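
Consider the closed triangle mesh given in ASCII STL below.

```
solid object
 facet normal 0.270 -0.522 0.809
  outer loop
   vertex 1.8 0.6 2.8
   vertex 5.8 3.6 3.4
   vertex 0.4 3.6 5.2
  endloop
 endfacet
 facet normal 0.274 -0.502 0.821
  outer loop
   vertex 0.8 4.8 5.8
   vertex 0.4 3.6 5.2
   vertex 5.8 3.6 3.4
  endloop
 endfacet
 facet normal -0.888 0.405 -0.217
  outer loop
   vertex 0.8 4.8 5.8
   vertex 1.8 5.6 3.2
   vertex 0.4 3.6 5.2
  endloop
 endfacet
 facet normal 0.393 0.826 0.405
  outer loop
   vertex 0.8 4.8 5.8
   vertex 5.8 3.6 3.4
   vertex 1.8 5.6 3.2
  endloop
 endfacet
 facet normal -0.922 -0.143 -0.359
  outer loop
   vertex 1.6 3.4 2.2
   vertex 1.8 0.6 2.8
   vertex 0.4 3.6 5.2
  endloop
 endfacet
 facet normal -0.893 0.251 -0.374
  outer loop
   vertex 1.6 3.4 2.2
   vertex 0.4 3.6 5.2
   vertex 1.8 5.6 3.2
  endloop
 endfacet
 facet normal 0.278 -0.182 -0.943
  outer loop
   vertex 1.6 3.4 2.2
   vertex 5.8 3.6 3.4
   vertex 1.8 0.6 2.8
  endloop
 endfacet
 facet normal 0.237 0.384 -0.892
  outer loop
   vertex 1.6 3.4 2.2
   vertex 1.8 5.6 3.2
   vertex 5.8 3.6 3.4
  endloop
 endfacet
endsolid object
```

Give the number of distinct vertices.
6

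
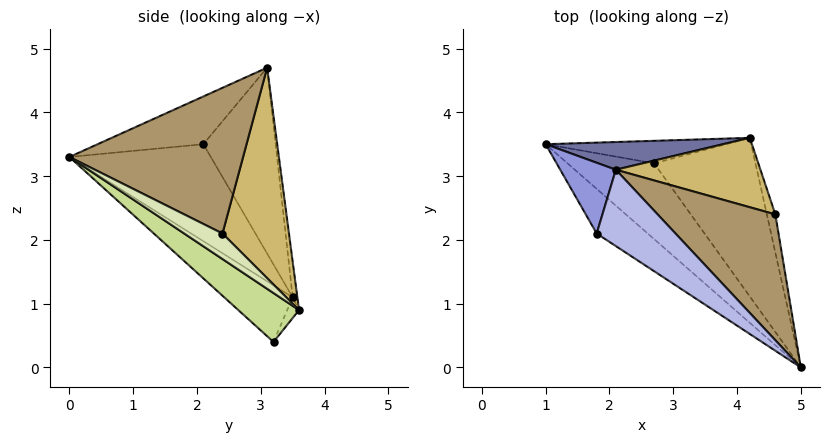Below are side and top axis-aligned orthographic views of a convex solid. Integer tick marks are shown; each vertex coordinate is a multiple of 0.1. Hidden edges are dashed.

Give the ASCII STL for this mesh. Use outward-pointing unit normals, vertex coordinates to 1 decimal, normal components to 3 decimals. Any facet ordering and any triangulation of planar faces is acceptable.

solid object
 facet normal -0.024 0.993 0.118
  outer loop
   vertex 2.1 3.1 4.7
   vertex 4.2 3.6 0.9
   vertex 1.0 3.5 1.1
  endloop
 endfacet
 facet normal -0.538 -0.794 -0.283
  outer loop
   vertex 1.8 2.1 3.5
   vertex 1.0 3.5 1.1
   vertex 5.0 0.0 3.3
  endloop
 endfacet
 facet normal -0.957 -0.056 0.286
  outer loop
   vertex 1.8 2.1 3.5
   vertex 2.1 3.1 4.7
   vertex 1.0 3.5 1.1
  endloop
 endfacet
 facet normal -0.391 -0.657 0.645
  outer loop
   vertex 1.8 2.1 3.5
   vertex 5.0 0.0 3.3
   vertex 2.1 3.1 4.7
  endloop
 endfacet
 facet normal -0.359 -0.755 -0.548
  outer loop
   vertex 2.7 3.2 0.4
   vertex 5.0 0.0 3.3
   vertex 1.0 3.5 1.1
  endloop
 endfacet
 facet normal -0.059 0.858 -0.510
  outer loop
   vertex 2.7 3.2 0.4
   vertex 1.0 3.5 1.1
   vertex 4.2 3.6 0.9
  endloop
 endfacet
 facet normal 0.388 -0.450 -0.804
  outer loop
   vertex 2.7 3.2 0.4
   vertex 4.2 3.6 0.9
   vertex 5.0 0.0 3.3
  endloop
 endfacet
 facet normal 0.949 0.000 -0.316
  outer loop
   vertex 4.6 2.4 2.1
   vertex 5.0 0.0 3.3
   vertex 4.2 3.6 0.9
  endloop
 endfacet
 facet normal 0.711 0.406 0.574
  outer loop
   vertex 4.6 2.4 2.1
   vertex 2.1 3.1 4.7
   vertex 5.0 0.0 3.3
  endloop
 endfacet
 facet normal 0.631 0.644 0.433
  outer loop
   vertex 4.6 2.4 2.1
   vertex 4.2 3.6 0.9
   vertex 2.1 3.1 4.7
  endloop
 endfacet
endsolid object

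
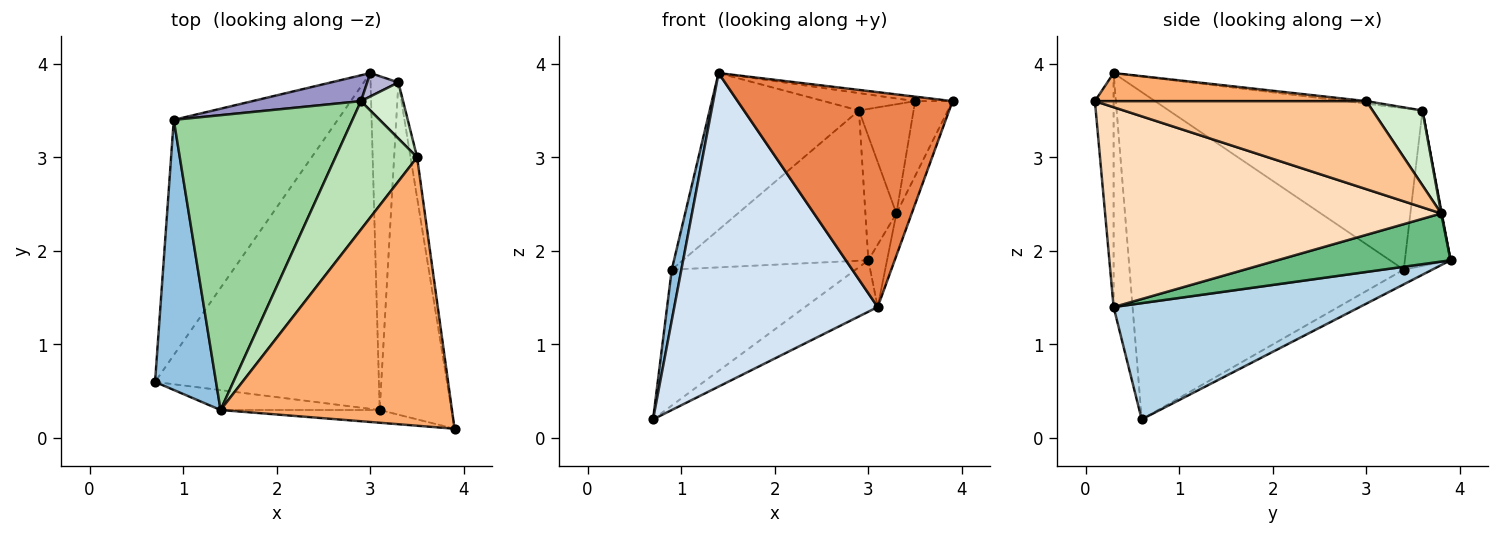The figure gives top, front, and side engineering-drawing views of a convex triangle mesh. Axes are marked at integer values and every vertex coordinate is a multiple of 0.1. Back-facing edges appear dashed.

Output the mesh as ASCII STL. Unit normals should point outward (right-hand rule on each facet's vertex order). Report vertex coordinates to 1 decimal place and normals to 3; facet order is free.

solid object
 facet normal -0.078 0.499 -0.863
  outer loop
   vertex 0.9 3.4 1.8
   vertex 3.0 3.9 1.9
   vertex 0.7 0.6 0.2
  endloop
 endfacet
 facet normal -0.982 -0.034 0.183
  outer loop
   vertex 0.9 3.4 1.8
   vertex 0.7 0.6 0.2
   vertex 1.4 0.3 3.9
  endloop
 endfacet
 facet normal 0.457 0.135 -0.879
  outer loop
   vertex 3.1 0.3 1.4
   vertex 0.7 0.6 0.2
   vertex 3.0 3.9 1.9
  endloop
 endfacet
 facet normal -0.093 -0.994 -0.063
  outer loop
   vertex 3.1 0.3 1.4
   vertex 1.4 0.3 3.9
   vertex 0.7 0.6 0.2
  endloop
 endfacet
 facet normal -0.087 -0.994 -0.059
  outer loop
   vertex 3.1 0.3 1.4
   vertex 3.9 0.1 3.6
   vertex 1.4 0.3 3.9
  endloop
 endfacet
 facet normal 0.120 0.017 0.993
  outer loop
   vertex 3.5 3.0 3.6
   vertex 1.4 0.3 3.9
   vertex 3.9 0.1 3.6
  endloop
 endfacet
 facet normal 0.988 0.136 -0.074
  outer loop
   vertex 3.3 3.8 2.4
   vertex 3.5 3.0 3.6
   vertex 3.9 0.1 3.6
  endloop
 endfacet
 facet normal 0.940 0.043 -0.338
  outer loop
   vertex 3.3 3.8 2.4
   vertex 3.9 0.1 3.6
   vertex 3.1 0.3 1.4
  endloop
 endfacet
 facet normal 0.862 0.093 -0.498
  outer loop
   vertex 3.3 3.8 2.4
   vertex 3.1 0.3 1.4
   vertex 3.0 3.9 1.9
  endloop
 endfacet
 facet normal -0.623 0.367 0.690
  outer loop
   vertex 2.9 3.6 3.5
   vertex 0.9 3.4 1.8
   vertex 1.4 0.3 3.9
  endloop
 endfacet
 facet normal -0.031 0.134 0.990
  outer loop
   vertex 2.9 3.6 3.5
   vertex 1.4 0.3 3.9
   vertex 3.5 3.0 3.6
  endloop
 endfacet
 facet normal 0.631 0.690 0.355
  outer loop
   vertex 2.9 3.6 3.5
   vertex 3.5 3.0 3.6
   vertex 3.3 3.8 2.4
  endloop
 endfacet
 facet normal -0.236 0.958 0.165
  outer loop
   vertex 2.9 3.6 3.5
   vertex 3.0 3.9 1.9
   vertex 0.9 3.4 1.8
  endloop
 endfacet
 facet normal 0.019 0.982 0.185
  outer loop
   vertex 2.9 3.6 3.5
   vertex 3.3 3.8 2.4
   vertex 3.0 3.9 1.9
  endloop
 endfacet
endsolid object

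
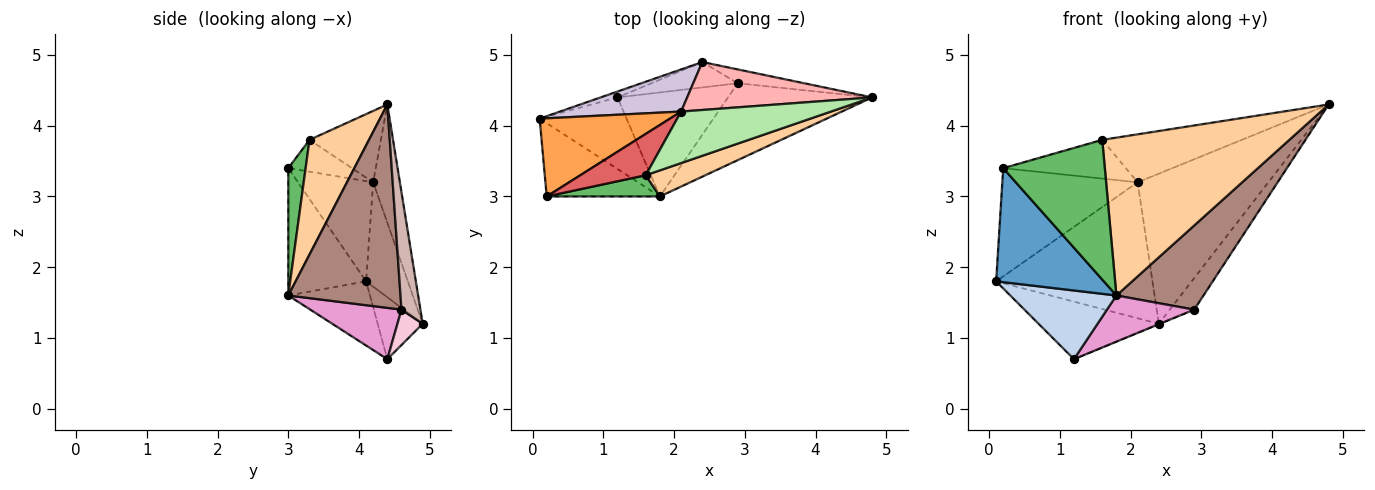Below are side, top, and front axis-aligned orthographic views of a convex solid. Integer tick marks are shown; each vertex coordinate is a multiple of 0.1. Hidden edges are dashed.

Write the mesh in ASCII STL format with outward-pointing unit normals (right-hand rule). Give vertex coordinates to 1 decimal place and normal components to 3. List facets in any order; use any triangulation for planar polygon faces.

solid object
 facet normal -0.520 -0.719 -0.462
  outer loop
   vertex 1.8 3.0 1.6
   vertex 0.2 3.0 3.4
   vertex 0.1 4.1 1.8
  endloop
 endfacet
 facet normal -0.470 -0.611 -0.637
  outer loop
   vertex 1.8 3.0 1.6
   vertex 0.1 4.1 1.8
   vertex 1.2 4.4 0.7
  endloop
 endfacet
 facet normal -0.411 0.739 0.534
  outer loop
   vertex 2.1 4.2 3.2
   vertex 0.1 4.1 1.8
   vertex 0.2 3.0 3.4
  endloop
 endfacet
 facet normal 0.299 -0.941 0.156
  outer loop
   vertex 1.6 3.3 3.8
   vertex 1.8 3.0 1.6
   vertex 4.8 4.4 4.3
  endloop
 endfacet
 facet normal 0.167 -0.975 0.148
  outer loop
   vertex 1.6 3.3 3.8
   vertex 0.2 3.0 3.4
   vertex 1.8 3.0 1.6
  endloop
 endfacet
 facet normal -0.329 0.644 0.691
  outer loop
   vertex 1.6 3.3 3.8
   vertex 4.8 4.4 4.3
   vertex 2.1 4.2 3.2
  endloop
 endfacet
 facet normal -0.335 0.644 0.688
  outer loop
   vertex 1.6 3.3 3.8
   vertex 2.1 4.2 3.2
   vertex 0.2 3.0 3.4
  endloop
 endfacet
 facet normal -0.191 0.935 0.299
  outer loop
   vertex 2.4 4.9 1.2
   vertex 2.1 4.2 3.2
   vertex 4.8 4.4 4.3
  endloop
 endfacet
 facet normal -0.349 0.932 -0.095
  outer loop
   vertex 2.4 4.9 1.2
   vertex 1.2 4.4 0.7
   vertex 0.1 4.1 1.8
  endloop
 endfacet
 facet normal -0.247 0.926 0.287
  outer loop
   vertex 2.4 4.9 1.2
   vertex 0.1 4.1 1.8
   vertex 2.1 4.2 3.2
  endloop
 endfacet
 facet normal 0.689 -0.535 -0.489
  outer loop
   vertex 2.9 4.6 1.4
   vertex 4.8 4.4 4.3
   vertex 1.8 3.0 1.6
  endloop
 endfacet
 facet normal 0.579 0.746 -0.328
  outer loop
   vertex 2.9 4.6 1.4
   vertex 2.4 4.9 1.2
   vertex 4.8 4.4 4.3
  endloop
 endfacet
 facet normal 0.390 -0.374 -0.841
  outer loop
   vertex 2.9 4.6 1.4
   vertex 1.8 3.0 1.6
   vertex 1.2 4.4 0.7
  endloop
 endfacet
 facet normal 0.379 0.015 -0.925
  outer loop
   vertex 2.9 4.6 1.4
   vertex 1.2 4.4 0.7
   vertex 2.4 4.9 1.2
  endloop
 endfacet
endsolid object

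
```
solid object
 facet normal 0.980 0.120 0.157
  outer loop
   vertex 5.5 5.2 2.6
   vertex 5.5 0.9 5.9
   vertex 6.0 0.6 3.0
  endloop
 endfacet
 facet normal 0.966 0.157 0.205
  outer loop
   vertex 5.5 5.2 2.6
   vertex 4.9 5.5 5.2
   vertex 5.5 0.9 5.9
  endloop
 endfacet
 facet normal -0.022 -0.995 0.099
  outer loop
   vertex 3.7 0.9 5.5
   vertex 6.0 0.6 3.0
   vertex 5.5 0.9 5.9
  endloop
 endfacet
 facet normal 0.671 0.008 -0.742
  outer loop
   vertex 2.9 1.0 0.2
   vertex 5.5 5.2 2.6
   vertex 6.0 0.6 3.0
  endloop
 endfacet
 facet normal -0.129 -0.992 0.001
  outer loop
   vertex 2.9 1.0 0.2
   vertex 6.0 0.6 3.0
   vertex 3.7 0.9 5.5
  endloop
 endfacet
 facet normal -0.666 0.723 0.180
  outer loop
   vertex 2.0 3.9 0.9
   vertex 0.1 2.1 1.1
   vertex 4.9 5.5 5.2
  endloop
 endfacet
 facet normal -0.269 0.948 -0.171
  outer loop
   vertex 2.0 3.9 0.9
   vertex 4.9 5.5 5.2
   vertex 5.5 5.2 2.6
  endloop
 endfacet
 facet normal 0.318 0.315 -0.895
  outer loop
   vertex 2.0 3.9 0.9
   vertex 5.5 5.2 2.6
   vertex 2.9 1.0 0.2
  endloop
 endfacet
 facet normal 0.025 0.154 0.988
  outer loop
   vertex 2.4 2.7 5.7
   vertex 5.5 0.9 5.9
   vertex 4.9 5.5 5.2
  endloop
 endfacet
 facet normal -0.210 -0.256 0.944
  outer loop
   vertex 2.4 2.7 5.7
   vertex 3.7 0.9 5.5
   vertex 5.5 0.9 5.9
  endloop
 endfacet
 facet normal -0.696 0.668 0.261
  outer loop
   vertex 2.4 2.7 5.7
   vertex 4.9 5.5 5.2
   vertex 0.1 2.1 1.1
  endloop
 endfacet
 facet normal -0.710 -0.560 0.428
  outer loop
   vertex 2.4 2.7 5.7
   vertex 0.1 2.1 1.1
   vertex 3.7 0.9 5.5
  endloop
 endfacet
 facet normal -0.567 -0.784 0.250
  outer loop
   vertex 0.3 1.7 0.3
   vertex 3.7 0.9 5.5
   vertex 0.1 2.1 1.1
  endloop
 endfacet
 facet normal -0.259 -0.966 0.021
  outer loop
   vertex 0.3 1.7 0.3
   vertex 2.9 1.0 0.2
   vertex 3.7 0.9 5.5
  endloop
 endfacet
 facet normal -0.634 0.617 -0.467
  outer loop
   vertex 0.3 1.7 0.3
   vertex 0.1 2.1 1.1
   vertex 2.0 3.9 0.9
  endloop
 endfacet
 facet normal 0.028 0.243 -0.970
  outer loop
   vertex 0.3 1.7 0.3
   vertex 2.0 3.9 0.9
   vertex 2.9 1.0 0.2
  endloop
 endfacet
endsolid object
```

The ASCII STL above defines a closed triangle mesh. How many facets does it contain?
16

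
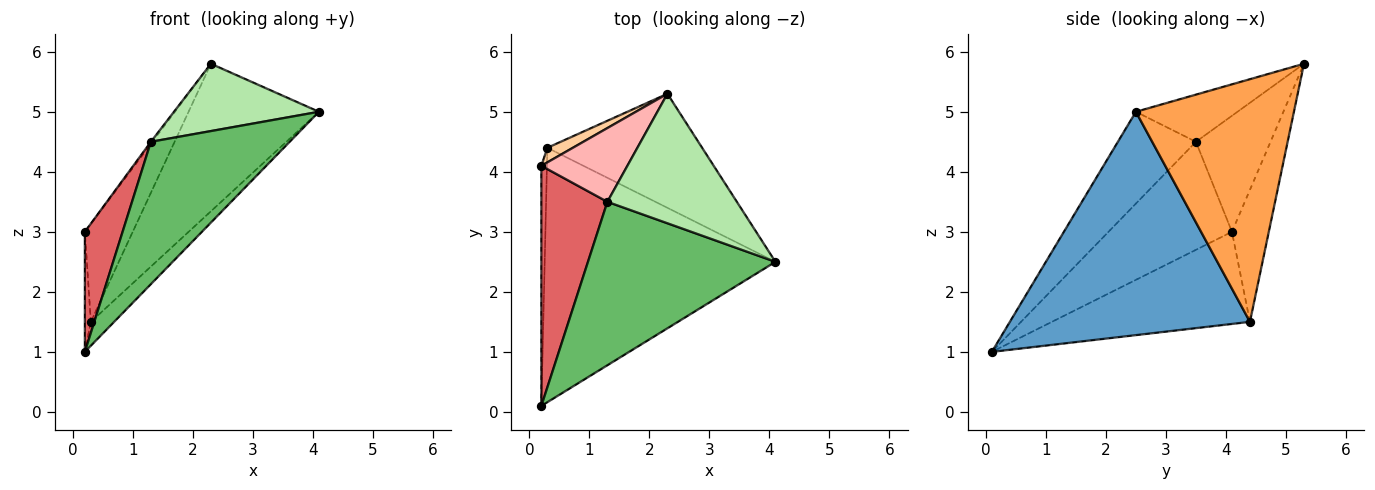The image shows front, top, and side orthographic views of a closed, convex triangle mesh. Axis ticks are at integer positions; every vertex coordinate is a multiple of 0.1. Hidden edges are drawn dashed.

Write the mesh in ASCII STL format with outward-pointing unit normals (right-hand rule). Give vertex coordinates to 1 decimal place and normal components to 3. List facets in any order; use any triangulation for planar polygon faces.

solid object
 facet normal 0.694 0.067 -0.717
  outer loop
   vertex 0.3 4.4 1.5
   vertex 4.1 2.5 5.0
   vertex 0.2 0.1 1.0
  endloop
 endfacet
 facet normal -0.998 0.030 -0.060
  outer loop
   vertex 0.3 4.4 1.5
   vertex 0.2 0.1 1.0
   vertex 0.2 4.1 3.0
  endloop
 endfacet
 facet normal 0.692 0.571 -0.441
  outer loop
   vertex 0.3 4.4 1.5
   vertex 2.3 5.3 5.8
   vertex 4.1 2.5 5.0
  endloop
 endfacet
 facet normal -0.606 0.787 0.117
  outer loop
   vertex 0.3 4.4 1.5
   vertex 0.2 4.1 3.0
   vertex 2.3 5.3 5.8
  endloop
 endfacet
 facet normal -0.346 -0.616 0.707
  outer loop
   vertex 1.3 3.5 4.5
   vertex 0.2 0.1 1.0
   vertex 4.1 2.5 5.0
  endloop
 endfacet
 facet normal -0.308 -0.439 0.844
  outer loop
   vertex 1.3 3.5 4.5
   vertex 4.1 2.5 5.0
   vertex 2.3 5.3 5.8
  endloop
 endfacet
 facet normal -0.826 -0.252 0.505
  outer loop
   vertex 1.3 3.5 4.5
   vertex 0.2 4.1 3.0
   vertex 0.2 0.1 1.0
  endloop
 endfacet
 facet normal -0.803 0.016 0.595
  outer loop
   vertex 1.3 3.5 4.5
   vertex 2.3 5.3 5.8
   vertex 0.2 4.1 3.0
  endloop
 endfacet
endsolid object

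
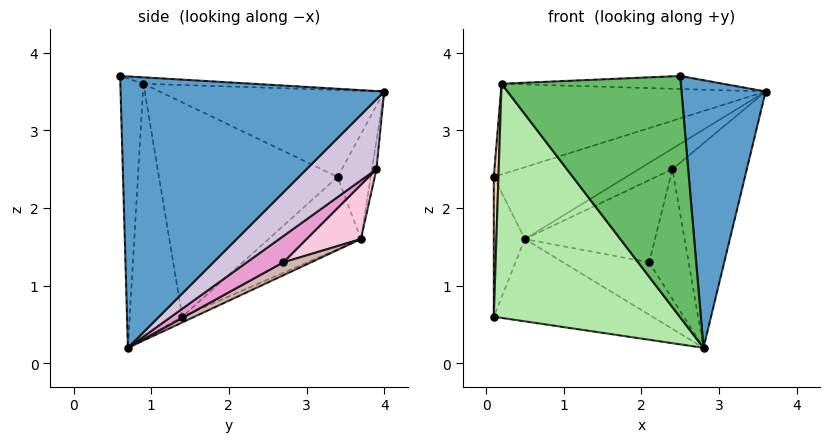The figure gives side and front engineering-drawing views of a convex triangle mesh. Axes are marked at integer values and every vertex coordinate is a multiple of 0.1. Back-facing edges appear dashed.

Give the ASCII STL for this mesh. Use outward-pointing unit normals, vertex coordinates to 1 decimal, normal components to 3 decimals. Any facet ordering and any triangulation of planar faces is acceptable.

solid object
 facet normal 0.950 -0.303 0.073
  outer loop
   vertex 2.8 0.7 0.2
   vertex 3.6 4.0 3.5
   vertex 2.5 0.6 3.7
  endloop
 endfacet
 facet normal -0.336 0.397 0.854
  outer loop
   vertex 0.2 0.9 3.6
   vertex 3.6 4.0 3.5
   vertex 0.1 3.4 2.4
  endloop
 endfacet
 facet normal -0.034 0.070 0.997
  outer loop
   vertex 0.2 0.9 3.6
   vertex 2.5 0.6 3.7
   vertex 3.6 4.0 3.5
  endloop
 endfacet
 facet normal -0.999 -0.026 0.029
  outer loop
   vertex 0.2 0.9 3.6
   vertex 0.1 3.4 2.4
   vertex 0.1 1.4 0.6
  endloop
 endfacet
 facet normal -0.128 -0.991 -0.039
  outer loop
   vertex 0.2 0.9 3.6
   vertex 2.8 0.7 0.2
   vertex 2.5 0.6 3.7
  endloop
 endfacet
 facet normal -0.269 -0.951 -0.150
  outer loop
   vertex 0.2 0.9 3.6
   vertex 0.1 1.4 0.6
   vertex 2.8 0.7 0.2
  endloop
 endfacet
 facet normal -0.236 0.943 0.236
  outer loop
   vertex 0.5 3.7 1.6
   vertex 0.1 3.4 2.4
   vertex 3.6 4.0 3.5
  endloop
 endfacet
 facet normal -0.893 0.301 -0.334
  outer loop
   vertex 0.5 3.7 1.6
   vertex 0.1 1.4 0.6
   vertex 0.1 3.4 2.4
  endloop
 endfacet
 facet normal -0.031 0.403 -0.915
  outer loop
   vertex 0.5 3.7 1.6
   vertex 2.8 0.7 0.2
   vertex 0.1 1.4 0.6
  endloop
 endfacet
 facet normal 0.510 0.543 -0.667
  outer loop
   vertex 2.4 3.9 2.5
   vertex 3.6 4.0 3.5
   vertex 2.8 0.7 0.2
  endloop
 endfacet
 facet normal -0.133 0.989 0.060
  outer loop
   vertex 2.4 3.9 2.5
   vertex 0.5 3.7 1.6
   vertex 3.6 4.0 3.5
  endloop
 endfacet
 facet normal 0.168 0.519 -0.838
  outer loop
   vertex 2.1 2.7 1.3
   vertex 2.8 0.7 0.2
   vertex 0.5 3.7 1.6
  endloop
 endfacet
 facet normal 0.503 0.545 -0.671
  outer loop
   vertex 2.1 2.7 1.3
   vertex 2.4 3.9 2.5
   vertex 2.8 0.7 0.2
  endloop
 endfacet
 facet normal 0.270 0.646 -0.714
  outer loop
   vertex 2.1 2.7 1.3
   vertex 0.5 3.7 1.6
   vertex 2.4 3.9 2.5
  endloop
 endfacet
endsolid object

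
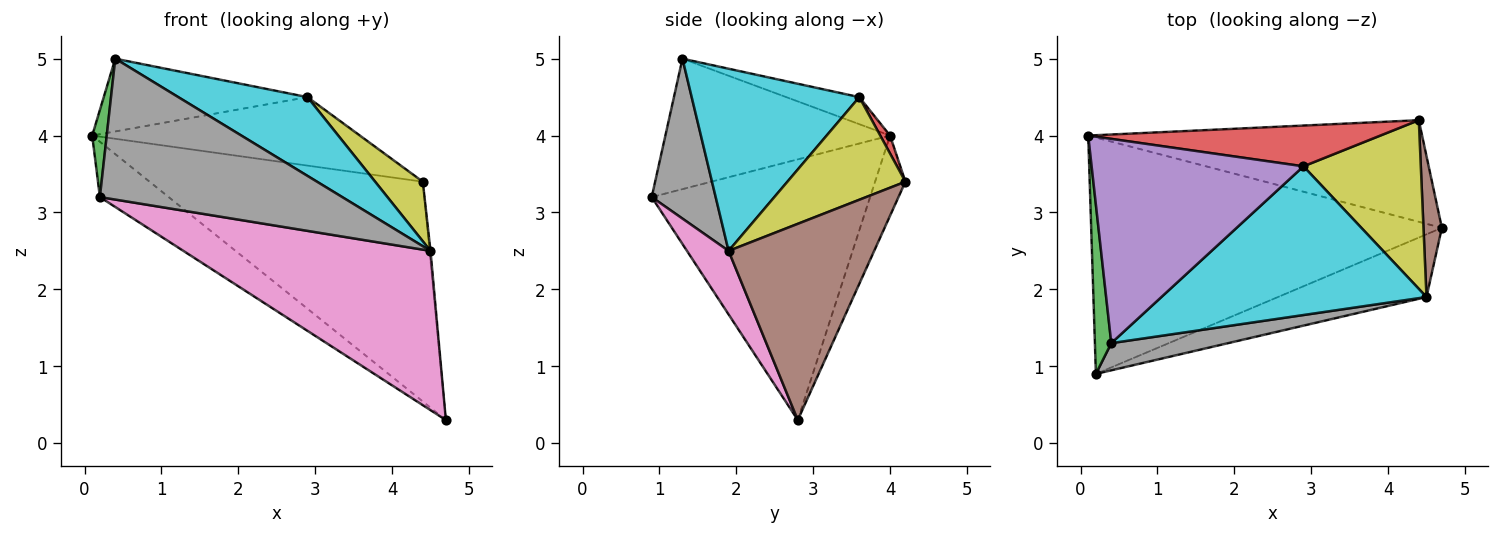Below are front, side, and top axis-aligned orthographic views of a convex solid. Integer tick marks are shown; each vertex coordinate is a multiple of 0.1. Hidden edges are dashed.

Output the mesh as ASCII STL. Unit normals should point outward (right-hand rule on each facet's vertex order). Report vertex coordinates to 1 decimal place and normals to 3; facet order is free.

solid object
 facet normal -0.586 0.185 -0.789
  outer loop
   vertex 0.2 0.9 3.2
   vertex 0.1 4.0 4.0
   vertex 4.7 2.8 0.3
  endloop
 endfacet
 facet normal -0.100 0.903 -0.418
  outer loop
   vertex 4.4 4.2 3.4
   vertex 4.7 2.8 0.3
   vertex 0.1 4.0 4.0
  endloop
 endfacet
 facet normal -0.990 -0.064 0.124
  outer loop
   vertex 0.4 1.3 5.0
   vertex 0.1 4.0 4.0
   vertex 0.2 0.9 3.2
  endloop
 endfacet
 facet normal 0.031 0.859 0.511
  outer loop
   vertex 2.9 3.6 4.5
   vertex 4.4 4.2 3.4
   vertex 0.1 4.0 4.0
  endloop
 endfacet
 facet normal -0.119 0.333 0.935
  outer loop
   vertex 2.9 3.6 4.5
   vertex 0.1 4.0 4.0
   vertex 0.4 1.3 5.0
  endloop
 endfacet
 facet normal 0.996 0.007 0.093
  outer loop
   vertex 4.5 1.9 2.5
   vertex 4.7 2.8 0.3
   vertex 4.4 4.2 3.4
  endloop
 endfacet
 facet normal 0.155 -0.919 -0.362
  outer loop
   vertex 4.5 1.9 2.5
   vertex 0.2 0.9 3.2
   vertex 4.7 2.8 0.3
  endloop
 endfacet
 facet normal 0.251 -0.950 0.183
  outer loop
   vertex 4.5 1.9 2.5
   vertex 0.4 1.3 5.0
   vertex 0.2 0.9 3.2
  endloop
 endfacet
 facet normal 0.636 -0.257 0.727
  outer loop
   vertex 4.5 1.9 2.5
   vertex 4.4 4.2 3.4
   vertex 2.9 3.6 4.5
  endloop
 endfacet
 facet normal 0.519 -0.400 0.755
  outer loop
   vertex 4.5 1.9 2.5
   vertex 2.9 3.6 4.5
   vertex 0.4 1.3 5.0
  endloop
 endfacet
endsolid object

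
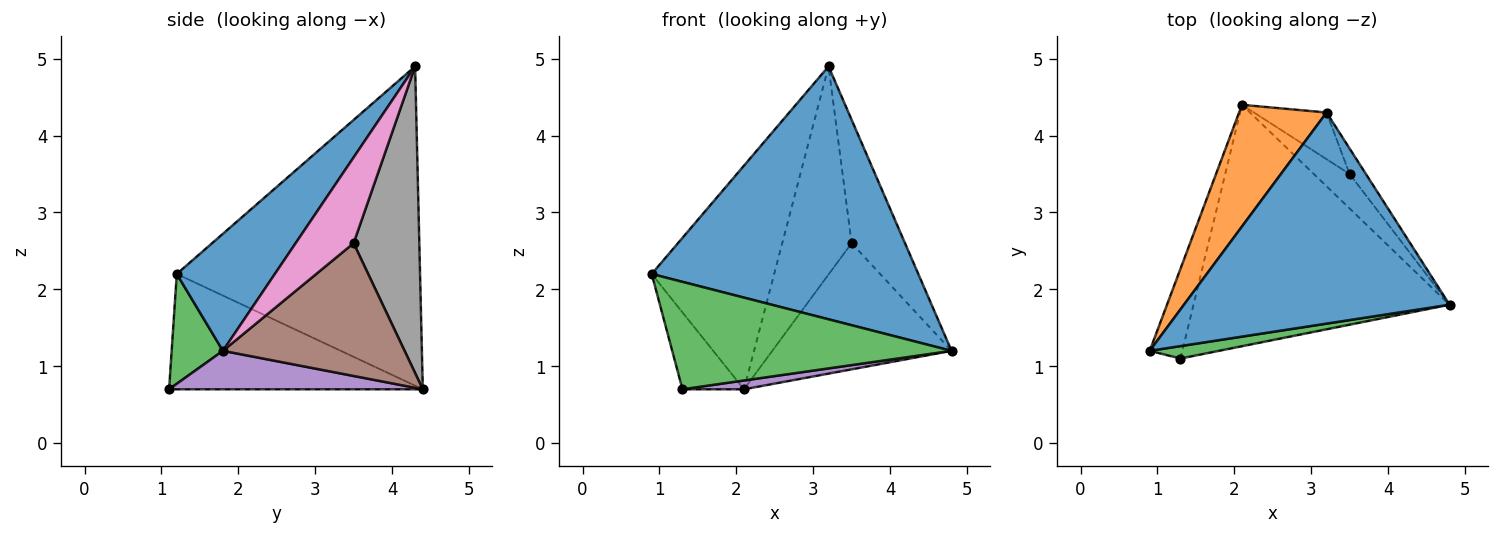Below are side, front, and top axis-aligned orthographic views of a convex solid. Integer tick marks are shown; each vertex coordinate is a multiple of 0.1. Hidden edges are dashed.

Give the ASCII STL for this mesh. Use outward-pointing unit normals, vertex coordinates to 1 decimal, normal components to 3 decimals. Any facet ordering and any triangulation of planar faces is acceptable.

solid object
 facet normal 0.272 -0.739 0.617
  outer loop
   vertex 3.2 4.3 4.9
   vertex 0.9 1.2 2.2
   vertex 4.8 1.8 1.2
  endloop
 endfacet
 facet normal -0.868 0.437 0.238
  outer loop
   vertex 3.2 4.3 4.9
   vertex 2.1 4.4 0.7
   vertex 0.9 1.2 2.2
  endloop
 endfacet
 facet normal 0.179 -0.977 0.113
  outer loop
   vertex 1.3 1.1 0.7
   vertex 4.8 1.8 1.2
   vertex 0.9 1.2 2.2
  endloop
 endfacet
 facet normal -0.937 0.227 -0.265
  outer loop
   vertex 1.3 1.1 0.7
   vertex 0.9 1.2 2.2
   vertex 2.1 4.4 0.7
  endloop
 endfacet
 facet normal 0.148 -0.036 -0.988
  outer loop
   vertex 1.3 1.1 0.7
   vertex 2.1 4.4 0.7
   vertex 4.8 1.8 1.2
  endloop
 endfacet
 facet normal 0.699 0.690 -0.188
  outer loop
   vertex 3.5 3.5 2.6
   vertex 4.8 1.8 1.2
   vertex 2.1 4.4 0.7
  endloop
 endfacet
 facet normal 0.728 0.671 -0.138
  outer loop
   vertex 3.5 3.5 2.6
   vertex 3.2 4.3 4.9
   vertex 4.8 1.8 1.2
  endloop
 endfacet
 facet normal 0.679 0.717 -0.161
  outer loop
   vertex 3.5 3.5 2.6
   vertex 2.1 4.4 0.7
   vertex 3.2 4.3 4.9
  endloop
 endfacet
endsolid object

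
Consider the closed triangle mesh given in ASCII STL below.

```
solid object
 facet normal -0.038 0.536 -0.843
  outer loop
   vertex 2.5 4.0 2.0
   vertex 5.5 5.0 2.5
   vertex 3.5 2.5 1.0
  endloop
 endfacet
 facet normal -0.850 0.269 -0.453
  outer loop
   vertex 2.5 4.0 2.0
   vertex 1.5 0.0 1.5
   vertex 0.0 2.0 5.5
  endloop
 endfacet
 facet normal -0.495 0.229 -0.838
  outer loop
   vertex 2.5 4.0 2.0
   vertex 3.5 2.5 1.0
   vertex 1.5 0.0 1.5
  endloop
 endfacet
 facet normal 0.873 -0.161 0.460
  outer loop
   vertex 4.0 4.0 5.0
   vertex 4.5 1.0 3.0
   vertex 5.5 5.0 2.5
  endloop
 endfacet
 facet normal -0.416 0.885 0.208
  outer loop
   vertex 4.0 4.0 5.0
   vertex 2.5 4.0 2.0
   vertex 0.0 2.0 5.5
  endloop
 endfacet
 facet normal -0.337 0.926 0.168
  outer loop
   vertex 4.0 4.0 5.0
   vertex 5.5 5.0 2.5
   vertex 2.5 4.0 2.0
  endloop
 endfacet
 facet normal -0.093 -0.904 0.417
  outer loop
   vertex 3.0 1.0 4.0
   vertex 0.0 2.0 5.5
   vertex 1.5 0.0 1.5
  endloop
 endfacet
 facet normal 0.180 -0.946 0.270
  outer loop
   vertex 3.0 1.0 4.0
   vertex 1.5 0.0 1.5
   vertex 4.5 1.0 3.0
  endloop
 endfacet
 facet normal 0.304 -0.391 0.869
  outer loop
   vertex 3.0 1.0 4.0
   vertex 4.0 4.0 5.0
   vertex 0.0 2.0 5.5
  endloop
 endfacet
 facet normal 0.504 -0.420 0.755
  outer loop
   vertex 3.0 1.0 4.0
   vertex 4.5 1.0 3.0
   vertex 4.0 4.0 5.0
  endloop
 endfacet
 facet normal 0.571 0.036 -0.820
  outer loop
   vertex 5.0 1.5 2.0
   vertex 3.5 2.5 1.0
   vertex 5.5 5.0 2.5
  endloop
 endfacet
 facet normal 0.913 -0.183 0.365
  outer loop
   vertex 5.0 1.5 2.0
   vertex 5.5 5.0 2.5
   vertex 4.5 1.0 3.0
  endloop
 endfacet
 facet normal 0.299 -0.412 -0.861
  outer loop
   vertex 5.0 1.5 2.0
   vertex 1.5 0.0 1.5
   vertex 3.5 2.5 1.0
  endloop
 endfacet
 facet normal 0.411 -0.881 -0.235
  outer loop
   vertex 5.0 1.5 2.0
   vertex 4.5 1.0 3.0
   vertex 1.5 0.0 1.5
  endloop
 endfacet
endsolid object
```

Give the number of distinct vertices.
9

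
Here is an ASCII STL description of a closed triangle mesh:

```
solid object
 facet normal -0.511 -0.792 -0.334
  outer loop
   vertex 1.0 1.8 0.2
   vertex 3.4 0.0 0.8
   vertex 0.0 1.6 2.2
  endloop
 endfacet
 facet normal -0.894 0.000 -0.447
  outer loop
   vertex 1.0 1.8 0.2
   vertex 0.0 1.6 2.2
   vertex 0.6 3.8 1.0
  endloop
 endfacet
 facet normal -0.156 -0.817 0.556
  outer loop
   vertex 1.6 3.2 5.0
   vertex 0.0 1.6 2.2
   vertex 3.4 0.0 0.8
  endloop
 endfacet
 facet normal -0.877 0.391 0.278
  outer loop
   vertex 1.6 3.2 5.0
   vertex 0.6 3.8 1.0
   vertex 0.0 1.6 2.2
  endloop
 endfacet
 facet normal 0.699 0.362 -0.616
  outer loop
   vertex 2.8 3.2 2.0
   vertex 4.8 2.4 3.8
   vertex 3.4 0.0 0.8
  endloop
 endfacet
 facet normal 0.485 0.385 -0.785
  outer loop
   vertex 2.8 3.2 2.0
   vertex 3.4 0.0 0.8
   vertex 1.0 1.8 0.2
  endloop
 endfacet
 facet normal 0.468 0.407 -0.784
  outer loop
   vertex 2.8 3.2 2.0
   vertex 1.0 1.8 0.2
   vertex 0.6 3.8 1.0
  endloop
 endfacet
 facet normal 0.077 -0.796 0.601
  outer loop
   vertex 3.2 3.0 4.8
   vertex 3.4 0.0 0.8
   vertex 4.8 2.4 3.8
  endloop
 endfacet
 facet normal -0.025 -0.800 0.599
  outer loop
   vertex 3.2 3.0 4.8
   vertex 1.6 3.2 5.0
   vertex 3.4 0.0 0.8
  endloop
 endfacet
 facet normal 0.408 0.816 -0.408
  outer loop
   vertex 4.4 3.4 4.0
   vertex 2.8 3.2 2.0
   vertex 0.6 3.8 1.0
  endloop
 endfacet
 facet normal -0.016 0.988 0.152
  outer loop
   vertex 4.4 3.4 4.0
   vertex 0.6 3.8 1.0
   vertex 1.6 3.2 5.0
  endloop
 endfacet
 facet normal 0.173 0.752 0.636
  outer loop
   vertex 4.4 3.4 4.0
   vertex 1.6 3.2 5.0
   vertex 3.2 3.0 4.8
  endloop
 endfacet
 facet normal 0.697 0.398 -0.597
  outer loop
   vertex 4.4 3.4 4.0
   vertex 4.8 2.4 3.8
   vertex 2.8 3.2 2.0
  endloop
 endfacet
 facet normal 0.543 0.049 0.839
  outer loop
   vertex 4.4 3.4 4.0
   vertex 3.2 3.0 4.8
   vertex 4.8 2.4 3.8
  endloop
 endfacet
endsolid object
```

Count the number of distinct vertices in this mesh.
9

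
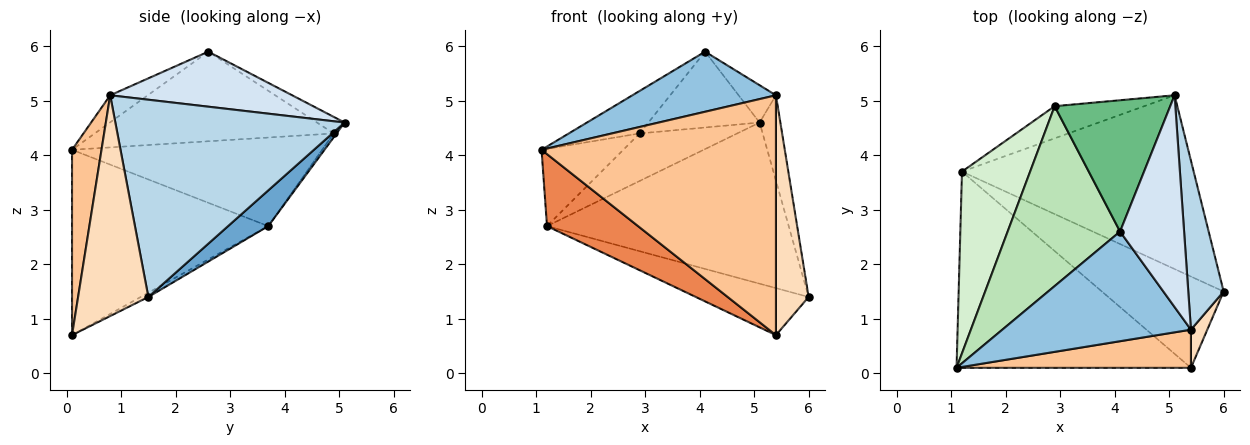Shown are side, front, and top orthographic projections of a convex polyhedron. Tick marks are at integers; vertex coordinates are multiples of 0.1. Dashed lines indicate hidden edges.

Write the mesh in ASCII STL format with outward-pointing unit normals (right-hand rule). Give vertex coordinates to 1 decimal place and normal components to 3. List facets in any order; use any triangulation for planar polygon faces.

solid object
 facet normal 0.112 0.676 -0.729
  outer loop
   vertex 1.2 3.7 2.7
   vertex 5.1 5.1 4.6
   vertex 6.0 1.5 1.4
  endloop
 endfacet
 facet normal -0.125 -0.477 0.870
  outer loop
   vertex 5.4 0.8 5.1
   vertex 4.1 2.6 5.9
   vertex 1.1 0.1 4.1
  endloop
 endfacet
 facet normal 0.980 0.089 0.176
  outer loop
   vertex 5.4 0.8 5.1
   vertex 6.0 1.5 1.4
   vertex 5.1 5.1 4.6
  endloop
 endfacet
 facet normal 0.646 0.132 0.752
  outer loop
   vertex 5.4 0.8 5.1
   vertex 5.1 5.1 4.6
   vertex 4.1 2.6 5.9
  endloop
 endfacet
 facet normal -0.596 -0.277 -0.754
  outer loop
   vertex 5.4 0.1 0.7
   vertex 1.1 0.1 4.1
   vertex 1.2 3.7 2.7
  endloop
 endfacet
 facet normal -0.031 0.458 -0.889
  outer loop
   vertex 5.4 0.1 0.7
   vertex 1.2 3.7 2.7
   vertex 6.0 1.5 1.4
  endloop
 endfacet
 facet normal 0.123 -0.980 0.156
  outer loop
   vertex 5.4 0.1 0.7
   vertex 5.4 0.8 5.1
   vertex 1.1 0.1 4.1
  endloop
 endfacet
 facet normal 0.905 -0.421 0.067
  outer loop
   vertex 5.4 0.1 0.7
   vertex 6.0 1.5 1.4
   vertex 5.4 0.8 5.1
  endloop
 endfacet
 facet normal -0.123 0.496 0.859
  outer loop
   vertex 2.9 4.9 4.4
   vertex 4.1 2.6 5.9
   vertex 5.1 5.1 4.6
  endloop
 endfacet
 facet normal -0.024 0.828 -0.560
  outer loop
   vertex 2.9 4.9 4.4
   vertex 5.1 5.1 4.6
   vertex 1.2 3.7 2.7
  endloop
 endfacet
 facet normal -0.613 0.182 0.769
  outer loop
   vertex 2.9 4.9 4.4
   vertex 1.1 0.1 4.1
   vertex 4.1 2.6 5.9
  endloop
 endfacet
 facet normal -0.767 0.251 0.590
  outer loop
   vertex 2.9 4.9 4.4
   vertex 1.2 3.7 2.7
   vertex 1.1 0.1 4.1
  endloop
 endfacet
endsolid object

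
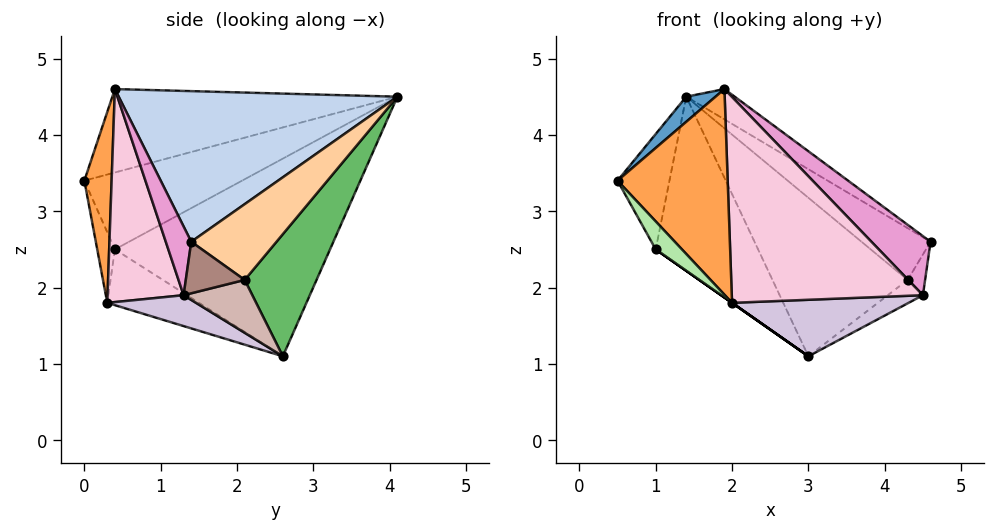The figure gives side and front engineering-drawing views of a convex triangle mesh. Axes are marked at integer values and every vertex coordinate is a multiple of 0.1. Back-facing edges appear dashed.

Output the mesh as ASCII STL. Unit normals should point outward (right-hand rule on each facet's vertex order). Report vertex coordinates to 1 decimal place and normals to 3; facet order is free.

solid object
 facet normal -0.639 -0.066 0.767
  outer loop
   vertex 1.9 0.4 4.6
   vertex 1.4 4.1 4.5
   vertex 0.5 0.0 3.4
  endloop
 endfacet
 facet normal 0.568 0.099 0.817
  outer loop
   vertex 1.9 0.4 4.6
   vertex 4.6 1.4 2.6
   vertex 1.4 4.1 4.5
  endloop
 endfacet
 facet normal 0.240 -0.970 0.043
  outer loop
   vertex 2.0 0.3 1.8
   vertex 1.9 0.4 4.6
   vertex 0.5 0.0 3.4
  endloop
 endfacet
 facet normal 0.718 0.581 0.383
  outer loop
   vertex 4.3 2.1 2.1
   vertex 1.4 4.1 4.5
   vertex 4.6 1.4 2.6
  endloop
 endfacet
 facet normal 0.463 0.871 -0.166
  outer loop
   vertex 4.3 2.1 2.1
   vertex 3.0 2.6 1.1
   vertex 1.4 4.1 4.5
  endloop
 endfacet
 facet normal -0.462 -0.686 -0.562
  outer loop
   vertex 1.0 0.4 2.5
   vertex 2.0 0.3 1.8
   vertex 0.5 0.0 3.4
  endloop
 endfacet
 facet normal -0.573 0.000 -0.819
  outer loop
   vertex 1.0 0.4 2.5
   vertex 3.0 2.6 1.1
   vertex 2.0 0.3 1.8
  endloop
 endfacet
 facet normal -0.885 0.292 -0.362
  outer loop
   vertex 1.0 0.4 2.5
   vertex 0.5 0.0 3.4
   vertex 1.4 4.1 4.5
  endloop
 endfacet
 facet normal -0.769 0.366 -0.524
  outer loop
   vertex 1.0 0.4 2.5
   vertex 1.4 4.1 4.5
   vertex 3.0 2.6 1.1
  endloop
 endfacet
 facet normal 0.179 -0.357 -0.917
  outer loop
   vertex 4.5 1.3 1.9
   vertex 2.0 0.3 1.8
   vertex 3.0 2.6 1.1
  endloop
 endfacet
 facet normal 0.944 0.280 -0.175
  outer loop
   vertex 4.5 1.3 1.9
   vertex 4.3 2.1 2.1
   vertex 4.6 1.4 2.6
  endloop
 endfacet
 facet normal 0.652 0.333 -0.681
  outer loop
   vertex 4.5 1.3 1.9
   vertex 3.0 2.6 1.1
   vertex 4.3 2.1 2.1
  endloop
 endfacet
 facet normal 0.394 -0.916 0.074
  outer loop
   vertex 4.5 1.3 1.9
   vertex 4.6 1.4 2.6
   vertex 1.9 0.4 4.6
  endloop
 endfacet
 facet normal 0.369 -0.928 0.046
  outer loop
   vertex 4.5 1.3 1.9
   vertex 1.9 0.4 4.6
   vertex 2.0 0.3 1.8
  endloop
 endfacet
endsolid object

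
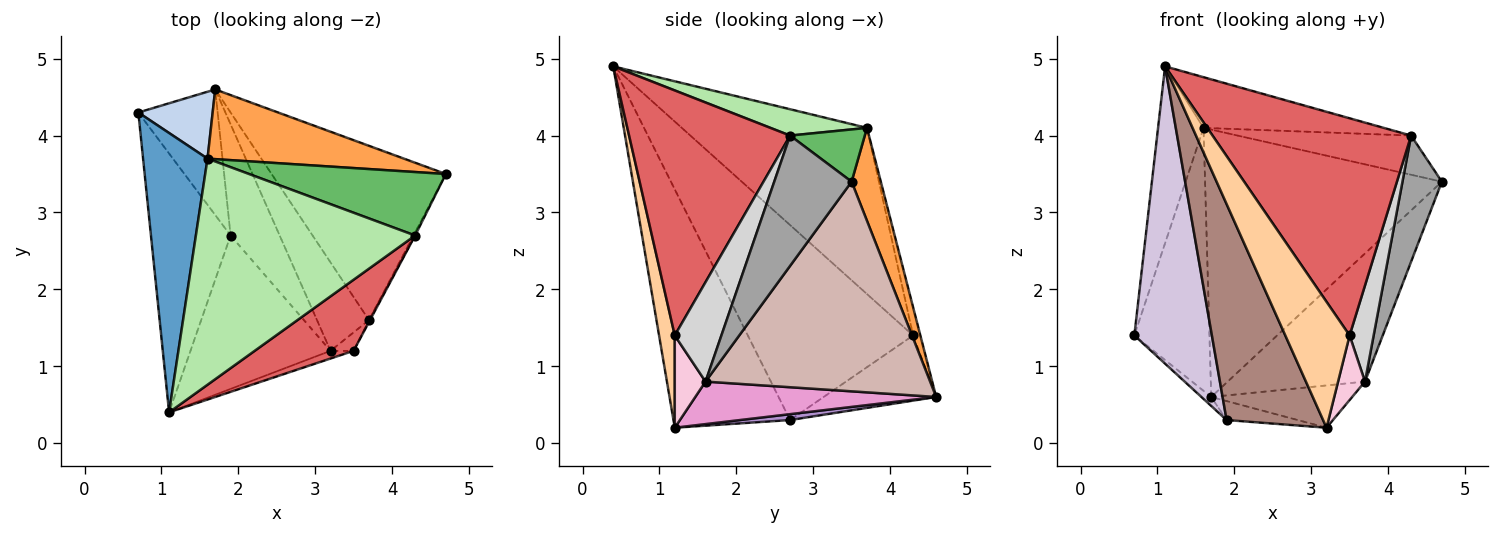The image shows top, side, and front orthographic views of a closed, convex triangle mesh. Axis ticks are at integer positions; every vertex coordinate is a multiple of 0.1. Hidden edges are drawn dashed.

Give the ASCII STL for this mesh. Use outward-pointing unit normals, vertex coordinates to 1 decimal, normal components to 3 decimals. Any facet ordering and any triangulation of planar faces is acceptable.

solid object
 facet normal -0.909 0.223 0.353
  outer loop
   vertex 1.6 3.7 4.1
   vertex 0.7 4.3 1.4
   vertex 1.1 0.4 4.9
  endloop
 endfacet
 facet normal -0.093 0.965 0.245
  outer loop
   vertex 1.7 4.6 0.6
   vertex 0.7 4.3 1.4
   vertex 1.6 3.7 4.1
  endloop
 endfacet
 facet normal 0.119 0.961 0.250
  outer loop
   vertex 1.7 4.6 0.6
   vertex 1.6 3.7 4.1
   vertex 4.7 3.5 3.4
  endloop
 endfacet
 facet normal 0.237 -0.970 -0.059
  outer loop
   vertex 3.5 1.2 1.4
   vertex 1.1 0.4 4.9
   vertex 3.2 1.2 0.2
  endloop
 endfacet
 facet normal 0.220 0.512 0.830
  outer loop
   vertex 4.3 2.7 4.0
   vertex 4.7 3.5 3.4
   vertex 1.6 3.7 4.1
  endloop
 endfacet
 facet normal 0.116 0.217 0.969
  outer loop
   vertex 4.3 2.7 4.0
   vertex 1.6 3.7 4.1
   vertex 1.1 0.4 4.9
  endloop
 endfacet
 facet normal 0.610 -0.753 0.246
  outer loop
   vertex 4.3 2.7 4.0
   vertex 1.1 0.4 4.9
   vertex 3.5 1.2 1.4
  endloop
 endfacet
 facet normal -0.634 0.055 -0.772
  outer loop
   vertex 1.9 2.7 0.3
   vertex 0.7 4.3 1.4
   vertex 1.7 4.6 0.6
  endloop
 endfacet
 facet normal 0.117 0.167 -0.979
  outer loop
   vertex 1.9 2.7 0.3
   vertex 1.7 4.6 0.6
   vertex 3.2 1.2 0.2
  endloop
 endfacet
 facet normal -0.849 -0.398 -0.347
  outer loop
   vertex 1.9 2.7 0.3
   vertex 1.1 0.4 4.9
   vertex 0.7 4.3 1.4
  endloop
 endfacet
 facet normal -0.702 -0.581 -0.412
  outer loop
   vertex 1.9 2.7 0.3
   vertex 3.2 1.2 0.2
   vertex 1.1 0.4 4.9
  endloop
 endfacet
 facet normal 0.696 0.425 -0.579
  outer loop
   vertex 3.7 1.6 0.8
   vertex 1.7 4.6 0.6
   vertex 4.7 3.5 3.4
  endloop
 endfacet
 facet normal 0.593 0.347 -0.726
  outer loop
   vertex 3.7 1.6 0.8
   vertex 3.2 1.2 0.2
   vertex 1.7 4.6 0.6
  endloop
 endfacet
 facet normal 0.740 -0.647 -0.185
  outer loop
   vertex 3.7 1.6 0.8
   vertex 3.5 1.2 1.4
   vertex 3.2 1.2 0.2
  endloop
 endfacet
 facet normal 0.891 -0.454 -0.011
  outer loop
   vertex 3.7 1.6 0.8
   vertex 4.7 3.5 3.4
   vertex 4.3 2.7 4.0
  endloop
 endfacet
 facet normal 0.889 -0.458 -0.009
  outer loop
   vertex 3.7 1.6 0.8
   vertex 4.3 2.7 4.0
   vertex 3.5 1.2 1.4
  endloop
 endfacet
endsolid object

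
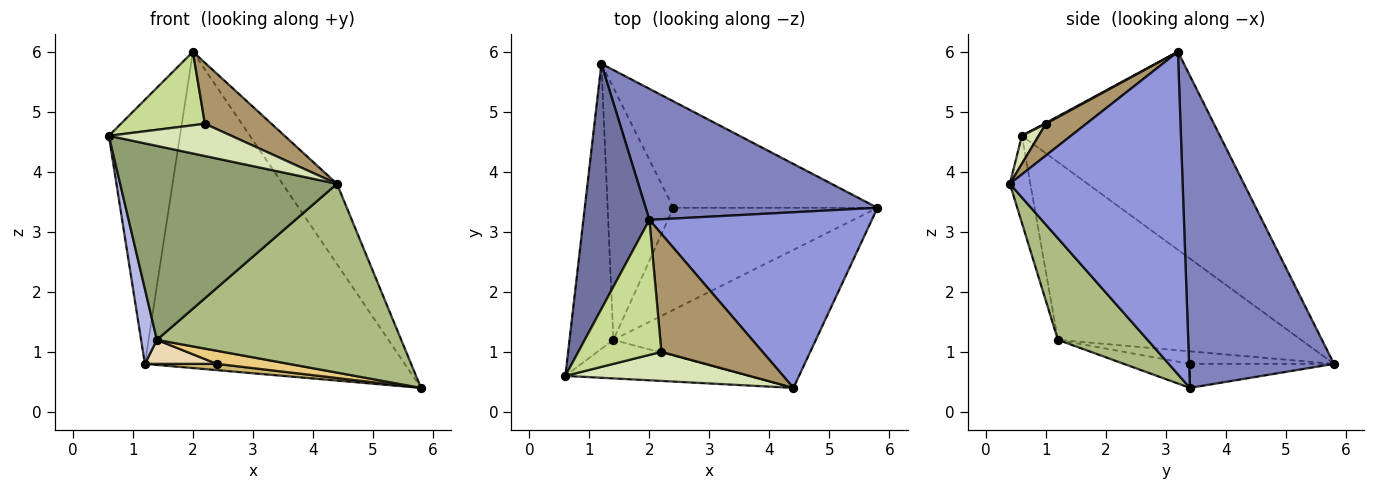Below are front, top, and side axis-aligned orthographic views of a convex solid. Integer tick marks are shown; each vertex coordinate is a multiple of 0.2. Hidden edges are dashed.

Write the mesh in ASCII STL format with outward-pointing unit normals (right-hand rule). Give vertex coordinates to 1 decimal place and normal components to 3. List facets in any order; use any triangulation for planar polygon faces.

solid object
 facet normal -0.898 0.322 0.299
  outer loop
   vertex 2.0 3.2 6.0
   vertex 1.2 5.8 0.8
   vertex 0.6 0.6 4.6
  endloop
 endfacet
 facet normal 0.458 0.821 0.340
  outer loop
   vertex 2.0 3.2 6.0
   vertex 5.8 3.4 0.4
   vertex 1.2 5.8 0.8
  endloop
 endfacet
 facet normal 0.797 0.251 0.550
  outer loop
   vertex 4.4 0.4 3.8
   vertex 5.8 3.4 0.4
   vertex 2.0 3.2 6.0
  endloop
 endfacet
 facet normal -0.969 -0.063 -0.239
  outer loop
   vertex 1.4 1.2 1.2
   vertex 0.6 0.6 4.6
   vertex 1.2 5.8 0.8
  endloop
 endfacet
 facet normal -0.092 -0.977 -0.194
  outer loop
   vertex 1.4 1.2 1.2
   vertex 4.4 0.4 3.8
   vertex 0.6 0.6 4.6
  endloop
 endfacet
 facet normal 0.284 -0.774 -0.566
  outer loop
   vertex 1.4 1.2 1.2
   vertex 5.8 3.4 0.4
   vertex 4.4 0.4 3.8
  endloop
 endfacet
 facet normal 0.010 -0.478 0.878
  outer loop
   vertex 2.2 1.0 4.8
   vertex 2.0 3.2 6.0
   vertex 0.6 0.6 4.6
  endloop
 endfacet
 facet normal 0.101 -0.739 0.666
  outer loop
   vertex 2.2 1.0 4.8
   vertex 0.6 0.6 4.6
   vertex 4.4 0.4 3.8
  endloop
 endfacet
 facet normal 0.268 -0.442 0.856
  outer loop
   vertex 2.2 1.0 4.8
   vertex 4.4 0.4 3.8
   vertex 2.0 3.2 6.0
  endloop
 endfacet
 facet normal -0.117 -0.058 -0.991
  outer loop
   vertex 2.4 3.4 0.8
   vertex 1.2 5.8 0.8
   vertex 5.8 3.4 0.4
  endloop
 endfacet
 facet normal -0.116 -0.126 -0.985
  outer loop
   vertex 2.4 3.4 0.8
   vertex 5.8 3.4 0.4
   vertex 1.4 1.2 1.2
  endloop
 endfacet
 facet normal -0.186 -0.093 -0.978
  outer loop
   vertex 2.4 3.4 0.8
   vertex 1.4 1.2 1.2
   vertex 1.2 5.8 0.8
  endloop
 endfacet
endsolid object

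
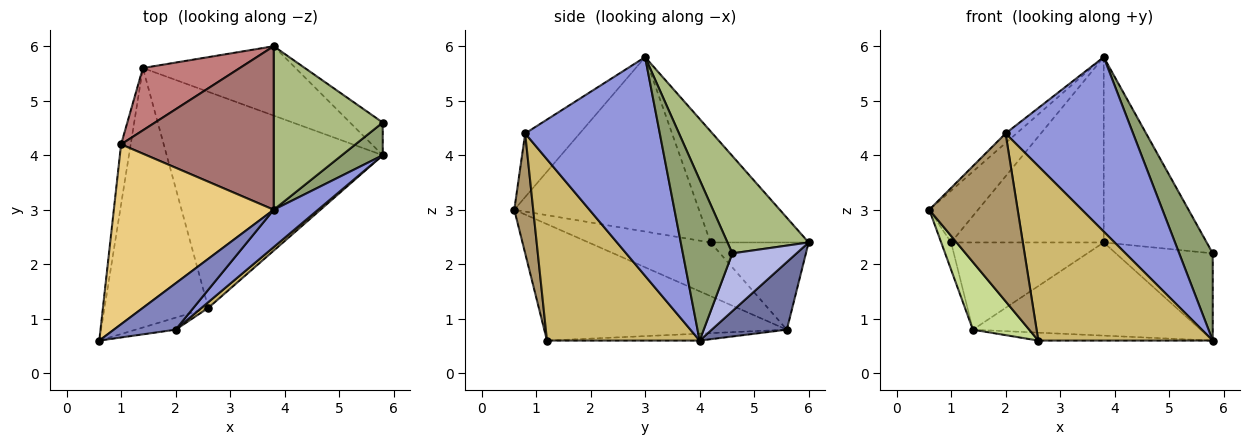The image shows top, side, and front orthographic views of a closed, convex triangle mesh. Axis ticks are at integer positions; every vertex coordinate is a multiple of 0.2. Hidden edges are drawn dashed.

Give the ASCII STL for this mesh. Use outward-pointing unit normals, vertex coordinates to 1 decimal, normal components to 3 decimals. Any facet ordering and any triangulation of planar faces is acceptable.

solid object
 facet normal 0.256 0.775 -0.577
  outer loop
   vertex 1.4 5.6 0.8
   vertex 3.8 6.0 2.4
   vertex 5.8 4.0 0.6
  endloop
 endfacet
 facet normal -0.710 0.142 0.690
  outer loop
   vertex 2.0 0.8 4.4
   vertex 3.8 3.0 5.8
   vertex 0.6 0.6 3.0
  endloop
 endfacet
 facet normal 0.718 -0.680 0.145
  outer loop
   vertex 2.0 0.8 4.4
   vertex 5.8 4.0 0.6
   vertex 3.8 3.0 5.8
  endloop
 endfacet
 facet normal 0.527 0.796 -0.298
  outer loop
   vertex 5.8 4.6 2.2
   vertex 5.8 4.0 0.6
   vertex 3.8 6.0 2.4
  endloop
 endfacet
 facet normal 0.810 -0.549 0.206
  outer loop
   vertex 5.8 4.6 2.2
   vertex 3.8 3.0 5.8
   vertex 5.8 4.0 0.6
  endloop
 endfacet
 facet normal 0.509 0.646 0.570
  outer loop
   vertex 5.8 4.6 2.2
   vertex 3.8 6.0 2.4
   vertex 3.8 3.0 5.8
  endloop
 endfacet
 facet normal -0.736 -0.171 -0.656
  outer loop
   vertex 2.6 1.2 0.6
   vertex 0.6 0.6 3.0
   vertex 1.4 5.6 0.8
  endloop
 endfacet
 facet normal -0.032 0.037 -0.999
  outer loop
   vertex 2.6 1.2 0.6
   vertex 1.4 5.6 0.8
   vertex 5.8 4.0 0.6
  endloop
 endfacet
 facet normal 0.209 -0.975 -0.070
  outer loop
   vertex 2.6 1.2 0.6
   vertex 2.0 0.8 4.4
   vertex 0.6 0.6 3.0
  endloop
 endfacet
 facet normal 0.658 -0.752 0.025
  outer loop
   vertex 2.6 1.2 0.6
   vertex 5.8 4.0 0.6
   vertex 2.0 0.8 4.4
  endloop
 endfacet
 facet normal -0.724 0.191 0.663
  outer loop
   vertex 1.0 4.2 2.4
   vertex 0.6 0.6 3.0
   vertex 3.8 3.0 5.8
  endloop
 endfacet
 facet normal -0.981 0.080 -0.176
  outer loop
   vertex 1.0 4.2 2.4
   vertex 1.4 5.6 0.8
   vertex 0.6 0.6 3.0
  endloop
 endfacet
 facet normal -0.434 0.675 0.596
  outer loop
   vertex 1.0 4.2 2.4
   vertex 3.8 3.0 5.8
   vertex 3.8 6.0 2.4
  endloop
 endfacet
 facet normal -0.464 0.721 0.515
  outer loop
   vertex 1.0 4.2 2.4
   vertex 3.8 6.0 2.4
   vertex 1.4 5.6 0.8
  endloop
 endfacet
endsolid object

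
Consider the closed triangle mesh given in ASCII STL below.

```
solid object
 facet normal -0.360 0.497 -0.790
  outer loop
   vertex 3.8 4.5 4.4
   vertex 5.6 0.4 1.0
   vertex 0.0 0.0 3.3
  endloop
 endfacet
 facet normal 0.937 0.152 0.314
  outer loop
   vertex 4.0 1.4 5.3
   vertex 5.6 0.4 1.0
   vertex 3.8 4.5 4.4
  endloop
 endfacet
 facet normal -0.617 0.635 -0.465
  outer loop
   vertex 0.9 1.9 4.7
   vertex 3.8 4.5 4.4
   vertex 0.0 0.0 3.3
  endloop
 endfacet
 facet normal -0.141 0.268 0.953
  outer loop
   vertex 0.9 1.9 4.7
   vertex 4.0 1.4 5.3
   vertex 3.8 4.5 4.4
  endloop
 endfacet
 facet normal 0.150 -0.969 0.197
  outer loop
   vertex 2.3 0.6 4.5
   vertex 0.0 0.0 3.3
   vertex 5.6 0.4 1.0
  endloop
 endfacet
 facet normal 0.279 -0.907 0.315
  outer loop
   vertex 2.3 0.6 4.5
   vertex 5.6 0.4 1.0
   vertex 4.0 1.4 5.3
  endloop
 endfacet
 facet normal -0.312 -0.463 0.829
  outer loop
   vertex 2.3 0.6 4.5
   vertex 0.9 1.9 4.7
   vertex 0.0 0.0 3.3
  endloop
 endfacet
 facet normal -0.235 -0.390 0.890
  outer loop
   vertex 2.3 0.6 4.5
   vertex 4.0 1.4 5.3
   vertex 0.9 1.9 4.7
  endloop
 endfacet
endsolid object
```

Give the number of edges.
12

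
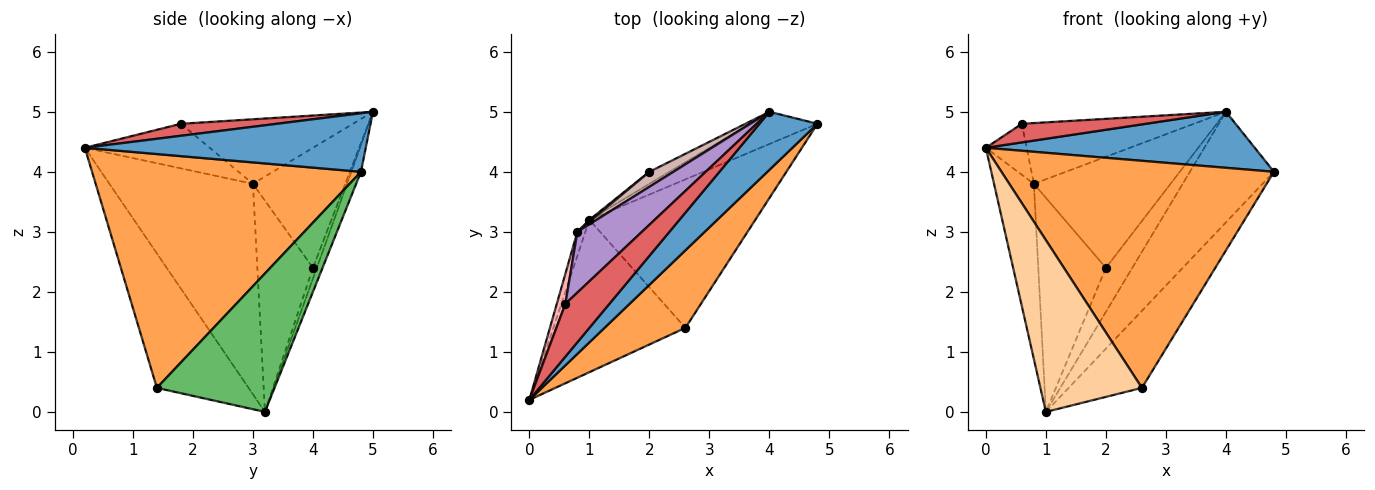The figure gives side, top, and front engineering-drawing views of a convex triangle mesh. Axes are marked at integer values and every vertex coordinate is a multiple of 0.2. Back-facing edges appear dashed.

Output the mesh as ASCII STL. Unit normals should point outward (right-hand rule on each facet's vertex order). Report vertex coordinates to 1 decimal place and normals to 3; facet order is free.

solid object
 facet normal 0.587 -0.562 0.582
  outer loop
   vertex 4.0 5.0 5.0
   vertex 0.0 0.2 4.4
   vertex 4.8 4.8 4.0
  endloop
 endfacet
 facet normal -0.109 0.954 -0.278
  outer loop
   vertex 4.0 5.0 5.0
   vertex 4.8 4.8 4.0
   vertex 1.0 3.2 0.0
  endloop
 endfacet
 facet normal 0.683 -0.692 0.236
  outer loop
   vertex 2.6 1.4 0.4
   vertex 4.8 4.8 4.0
   vertex 0.0 0.2 4.4
  endloop
 endfacet
 facet normal -0.560 -0.620 -0.550
  outer loop
   vertex 2.6 1.4 0.4
   vertex 0.0 0.2 4.4
   vertex 1.0 3.2 0.0
  endloop
 endfacet
 facet normal 0.595 0.370 -0.713
  outer loop
   vertex 2.6 1.4 0.4
   vertex 1.0 3.2 0.0
   vertex 4.8 4.8 4.0
  endloop
 endfacet
 facet normal -0.963 0.267 -0.037
  outer loop
   vertex 0.8 3.0 3.8
   vertex 1.0 3.2 0.0
   vertex 0.0 0.2 4.4
  endloop
 endfacet
 facet normal 0.249 -0.322 0.913
  outer loop
   vertex 0.6 1.8 4.8
   vertex 0.0 0.2 4.4
   vertex 4.0 5.0 5.0
  endloop
 endfacet
 facet normal -0.935 0.306 0.180
  outer loop
   vertex 0.6 1.8 4.8
   vertex 0.8 3.0 3.8
   vertex 0.0 0.2 4.4
  endloop
 endfacet
 facet normal -0.577 0.577 0.577
  outer loop
   vertex 0.6 1.8 4.8
   vertex 4.0 5.0 5.0
   vertex 0.8 3.0 3.8
  endloop
 endfacet
 facet normal -0.139 0.955 -0.261
  outer loop
   vertex 2.0 4.0 2.4
   vertex 4.0 5.0 5.0
   vertex 1.0 3.2 0.0
  endloop
 endfacet
 facet normal -0.635 0.772 0.007
  outer loop
   vertex 2.0 4.0 2.4
   vertex 1.0 3.2 0.0
   vertex 0.8 3.0 3.8
  endloop
 endfacet
 facet normal -0.556 0.823 0.111
  outer loop
   vertex 2.0 4.0 2.4
   vertex 0.8 3.0 3.8
   vertex 4.0 5.0 5.0
  endloop
 endfacet
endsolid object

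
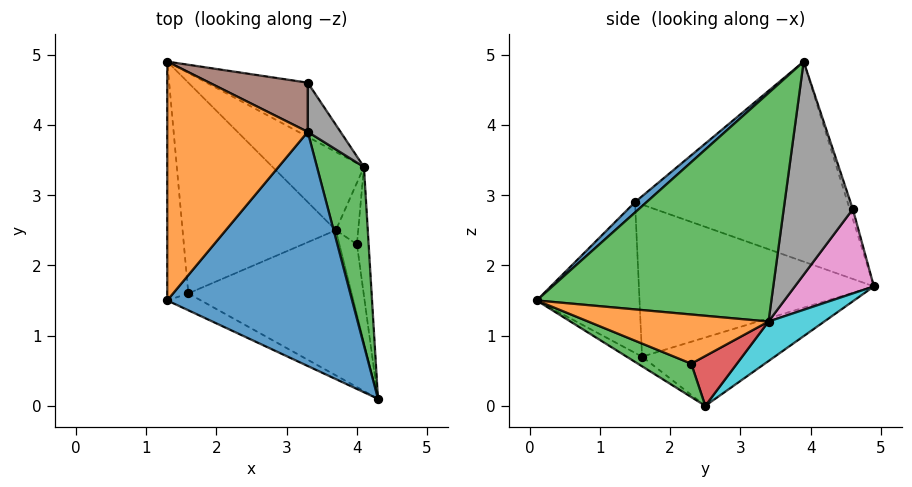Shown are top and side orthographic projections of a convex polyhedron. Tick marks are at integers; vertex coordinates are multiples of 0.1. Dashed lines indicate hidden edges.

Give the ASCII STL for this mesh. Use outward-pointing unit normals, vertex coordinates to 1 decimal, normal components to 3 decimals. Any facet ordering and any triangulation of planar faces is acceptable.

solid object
 facet normal 0.042 -0.660 0.750
  outer loop
   vertex 3.3 3.9 4.9
   vertex 1.3 1.5 2.9
   vertex 4.3 0.1 1.5
  endloop
 endfacet
 facet normal -0.802 0.199 0.563
  outer loop
   vertex 3.3 3.9 4.9
   vertex 1.3 4.9 1.7
   vertex 1.3 1.5 2.9
  endloop
 endfacet
 facet normal 0.977 0.077 0.201
  outer loop
   vertex 4.1 3.4 1.2
   vertex 3.3 3.9 4.9
   vertex 4.3 0.1 1.5
  endloop
 endfacet
 facet normal -0.460 -0.882 -0.103
  outer loop
   vertex 1.6 1.6 0.7
   vertex 4.3 0.1 1.5
   vertex 1.3 1.5 2.9
  endloop
 endfacet
 facet normal -0.989 -0.048 -0.137
  outer loop
   vertex 1.6 1.6 0.7
   vertex 1.3 1.5 2.9
   vertex 1.3 4.9 1.7
  endloop
 endfacet
 facet normal -0.032 0.948 0.316
  outer loop
   vertex 3.3 4.6 2.8
   vertex 1.3 4.9 1.7
   vertex 3.3 3.9 4.9
  endloop
 endfacet
 facet normal 0.363 0.823 -0.436
  outer loop
   vertex 3.3 4.6 2.8
   vertex 4.1 3.4 1.2
   vertex 1.3 4.9 1.7
  endloop
 endfacet
 facet normal 0.899 0.415 0.138
  outer loop
   vertex 3.3 4.6 2.8
   vertex 3.3 3.9 4.9
   vertex 4.1 3.4 1.2
  endloop
 endfacet
 facet normal -0.050 -0.538 -0.841
  outer loop
   vertex 3.7 2.5 0.0
   vertex 4.3 0.1 1.5
   vertex 1.6 1.6 0.7
  endloop
 endfacet
 facet normal 0.274 0.723 -0.634
  outer loop
   vertex 3.7 2.5 0.0
   vertex 1.3 4.9 1.7
   vertex 4.1 3.4 1.2
  endloop
 endfacet
 facet normal -0.396 0.233 -0.888
  outer loop
   vertex 3.7 2.5 0.0
   vertex 1.6 1.6 0.7
   vertex 1.3 4.9 1.7
  endloop
 endfacet
 facet normal 0.972 0.038 -0.231
  outer loop
   vertex 4.0 2.3 0.6
   vertex 4.1 3.4 1.2
   vertex 4.3 0.1 1.5
  endloop
 endfacet
 facet normal 0.883 -0.070 -0.465
  outer loop
   vertex 4.0 2.3 0.6
   vertex 4.3 0.1 1.5
   vertex 3.7 2.5 0.0
  endloop
 endfacet
 facet normal 0.904 0.139 -0.405
  outer loop
   vertex 4.0 2.3 0.6
   vertex 3.7 2.5 0.0
   vertex 4.1 3.4 1.2
  endloop
 endfacet
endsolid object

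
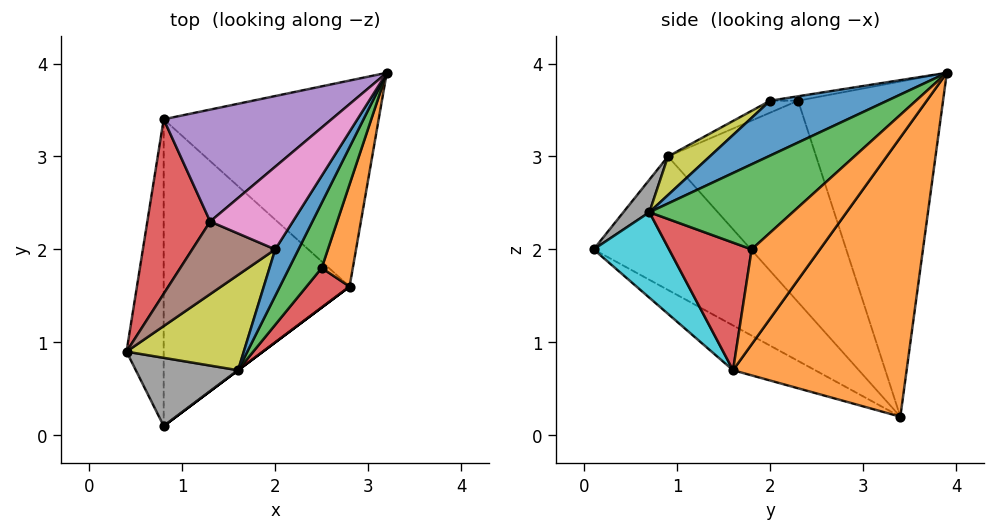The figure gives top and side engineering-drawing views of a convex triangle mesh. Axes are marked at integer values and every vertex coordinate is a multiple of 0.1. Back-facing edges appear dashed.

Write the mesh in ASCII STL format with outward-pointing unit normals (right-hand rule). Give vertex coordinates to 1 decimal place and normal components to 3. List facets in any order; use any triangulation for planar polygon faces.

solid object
 facet normal -0.953 -0.145 -0.265
  outer loop
   vertex 0.8 0.1 2.0
   vertex 0.4 0.9 3.0
   vertex 0.8 3.4 0.2
  endloop
 endfacet
 facet normal 0.646 0.579 -0.497
  outer loop
   vertex 2.8 1.6 0.7
   vertex 0.8 3.4 0.2
   vertex 3.2 3.9 3.9
  endloop
 endfacet
 facet normal -0.207 -0.468 -0.859
  outer loop
   vertex 2.8 1.6 0.7
   vertex 0.8 0.1 2.0
   vertex 0.8 3.4 0.2
  endloop
 endfacet
 facet normal -0.859 0.437 0.268
  outer loop
   vertex 1.3 2.3 3.6
   vertex 0.8 3.4 0.2
   vertex 0.4 0.9 3.0
  endloop
 endfacet
 facet normal -0.639 0.699 0.320
  outer loop
   vertex 1.3 2.3 3.6
   vertex 3.2 3.9 3.9
   vertex 0.8 3.4 0.2
  endloop
 endfacet
 facet normal -0.135 -0.316 0.939
  outer loop
   vertex 2.0 2.0 3.6
   vertex 1.3 2.3 3.6
   vertex 0.4 0.9 3.0
  endloop
 endfacet
 facet normal -0.053 -0.123 0.991
  outer loop
   vertex 2.0 2.0 3.6
   vertex 3.2 3.9 3.9
   vertex 1.3 2.3 3.6
  endloop
 endfacet
 facet normal 0.210 -0.721 0.661
  outer loop
   vertex 1.6 0.7 2.4
   vertex 0.4 0.9 3.0
   vertex 0.8 0.1 2.0
  endloop
 endfacet
 facet normal 0.224 -0.697 0.681
  outer loop
   vertex 1.6 0.7 2.4
   vertex 2.0 2.0 3.6
   vertex 0.4 0.9 3.0
  endloop
 endfacet
 facet normal 0.600 -0.800 0.000
  outer loop
   vertex 1.6 0.7 2.4
   vertex 0.8 0.1 2.0
   vertex 2.8 1.6 0.7
  endloop
 endfacet
 facet normal 0.775 -0.541 0.328
  outer loop
   vertex 1.6 0.7 2.4
   vertex 3.2 3.9 3.9
   vertex 2.0 2.0 3.6
  endloop
 endfacet
 facet normal 0.815 -0.514 0.267
  outer loop
   vertex 2.5 1.8 2.0
   vertex 2.8 1.6 0.7
   vertex 3.2 3.9 3.9
  endloop
 endfacet
 facet normal 0.789 -0.536 0.302
  outer loop
   vertex 2.5 1.8 2.0
   vertex 3.2 3.9 3.9
   vertex 1.6 0.7 2.4
  endloop
 endfacet
 facet normal 0.791 -0.550 0.267
  outer loop
   vertex 2.5 1.8 2.0
   vertex 1.6 0.7 2.4
   vertex 2.8 1.6 0.7
  endloop
 endfacet
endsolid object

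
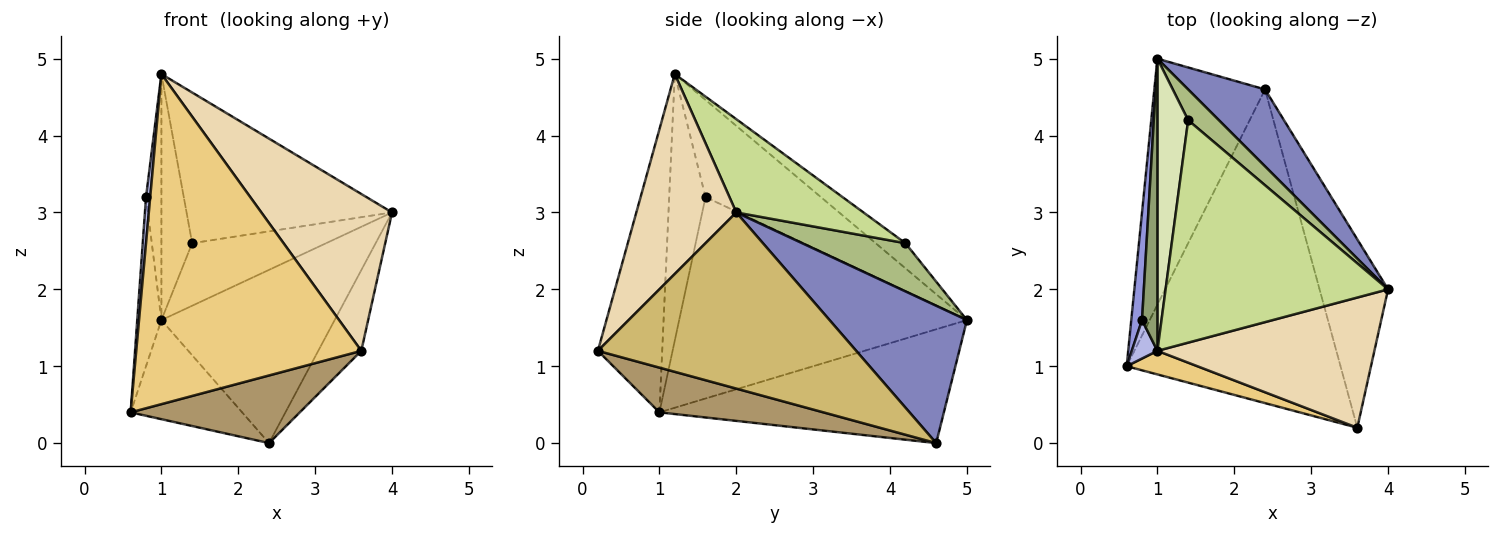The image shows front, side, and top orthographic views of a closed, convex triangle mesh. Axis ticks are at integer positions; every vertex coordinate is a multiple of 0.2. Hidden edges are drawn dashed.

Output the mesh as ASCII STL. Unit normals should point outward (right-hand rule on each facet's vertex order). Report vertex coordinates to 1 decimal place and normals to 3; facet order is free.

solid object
 facet normal -0.690 0.270 -0.671
  outer loop
   vertex 2.4 4.6 0.0
   vertex 0.6 1.0 0.4
   vertex 1.0 5.0 1.6
  endloop
 endfacet
 facet normal 0.587 0.740 0.328
  outer loop
   vertex 2.4 4.6 0.0
   vertex 1.0 5.0 1.6
   vertex 4.0 2.0 3.0
  endloop
 endfacet
 facet normal -0.995 0.084 0.053
  outer loop
   vertex 0.8 1.6 3.2
   vertex 1.0 5.0 1.6
   vertex 0.6 1.0 0.4
  endloop
 endfacet
 facet normal -0.989 -0.114 0.095
  outer loop
   vertex 0.8 1.6 3.2
   vertex 0.6 1.0 0.4
   vertex 1.0 1.2 4.8
  endloop
 endfacet
 facet normal -0.979 0.131 0.155
  outer loop
   vertex 0.8 1.6 3.2
   vertex 1.0 1.2 4.8
   vertex 1.0 5.0 1.6
  endloop
 endfacet
 facet normal 0.569 0.738 0.363
  outer loop
   vertex 1.4 4.2 2.6
   vertex 4.0 2.0 3.0
   vertex 1.0 5.0 1.6
  endloop
 endfacet
 facet normal 0.328 0.530 0.782
  outer loop
   vertex 1.4 4.2 2.6
   vertex 1.0 1.2 4.8
   vertex 4.0 2.0 3.0
  endloop
 endfacet
 facet normal -0.529 0.546 0.649
  outer loop
   vertex 1.4 4.2 2.6
   vertex 1.0 5.0 1.6
   vertex 1.0 1.2 4.8
  endloop
 endfacet
 facet normal 0.200 -0.207 -0.958
  outer loop
   vertex 3.6 0.2 1.2
   vertex 0.6 1.0 0.4
   vertex 2.4 4.6 0.0
  endloop
 endfacet
 facet normal 0.921 0.153 -0.358
  outer loop
   vertex 3.6 0.2 1.2
   vertex 2.4 4.6 0.0
   vertex 4.0 2.0 3.0
  endloop
 endfacet
 facet normal -0.274 -0.959 0.069
  outer loop
   vertex 3.6 0.2 1.2
   vertex 1.0 1.2 4.8
   vertex 0.6 1.0 0.4
  endloop
 endfacet
 facet normal 0.507 -0.663 0.550
  outer loop
   vertex 3.6 0.2 1.2
   vertex 4.0 2.0 3.0
   vertex 1.0 1.2 4.8
  endloop
 endfacet
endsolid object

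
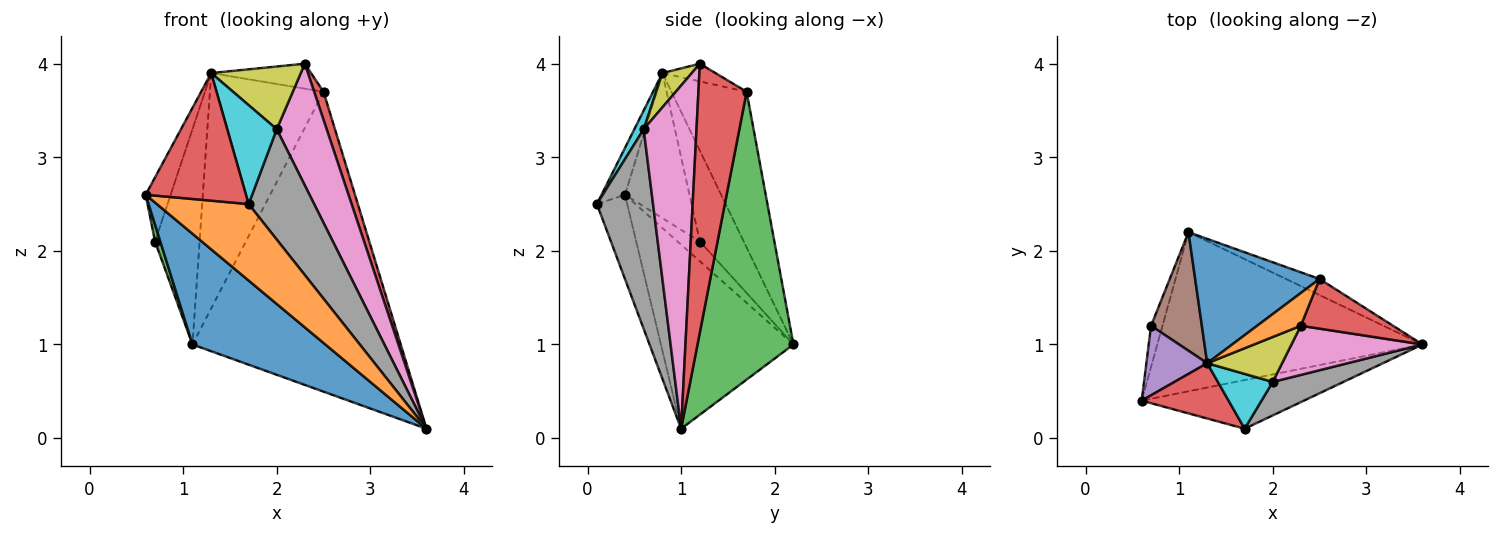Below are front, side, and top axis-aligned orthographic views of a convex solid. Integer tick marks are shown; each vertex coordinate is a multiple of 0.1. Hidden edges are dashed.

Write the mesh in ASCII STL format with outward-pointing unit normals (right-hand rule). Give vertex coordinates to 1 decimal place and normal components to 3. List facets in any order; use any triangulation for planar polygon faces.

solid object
 facet normal -0.495 -0.496 -0.713
  outer loop
   vertex 1.1 2.2 1.0
   vertex 3.6 1.0 0.1
   vertex 0.6 0.4 2.6
  endloop
 endfacet
 facet normal -0.269 -0.813 -0.517
  outer loop
   vertex 1.7 0.1 2.5
   vertex 0.6 0.4 2.6
   vertex 3.6 1.0 0.1
  endloop
 endfacet
 facet normal -0.848 -0.201 -0.491
  outer loop
   vertex 0.7 1.2 2.1
   vertex 1.1 2.2 1.0
   vertex 0.6 0.4 2.6
  endloop
 endfacet
 facet normal -0.209 -0.897 0.389
  outer loop
   vertex 1.3 0.8 3.9
   vertex 0.6 0.4 2.6
   vertex 1.7 0.1 2.5
  endloop
 endfacet
 facet normal -0.869 0.336 0.364
  outer loop
   vertex 1.3 0.8 3.9
   vertex 0.7 1.2 2.1
   vertex 0.6 0.4 2.6
  endloop
 endfacet
 facet normal -0.653 0.663 0.365
  outer loop
   vertex 1.3 0.8 3.9
   vertex 1.1 2.2 1.0
   vertex 0.7 1.2 2.1
  endloop
 endfacet
 facet normal 0.700 -0.662 0.267
  outer loop
   vertex 2.0 0.6 3.3
   vertex 3.6 1.0 0.1
   vertex 2.3 1.2 4.0
  endloop
 endfacet
 facet normal 0.634 -0.740 0.225
  outer loop
   vertex 2.0 0.6 3.3
   vertex 1.7 0.1 2.5
   vertex 3.6 1.0 0.1
  endloop
 endfacet
 facet normal 0.258 -0.785 0.563
  outer loop
   vertex 2.0 0.6 3.3
   vertex 2.3 1.2 4.0
   vertex 1.3 0.8 3.9
  endloop
 endfacet
 facet normal 0.163 -0.863 0.478
  outer loop
   vertex 2.0 0.6 3.3
   vertex 1.3 0.8 3.9
   vertex 1.7 0.1 2.5
  endloop
 endfacet
 facet normal -0.505 0.763 0.403
  outer loop
   vertex 2.5 1.7 3.7
   vertex 1.1 2.2 1.0
   vertex 1.3 0.8 3.9
  endloop
 endfacet
 facet normal -0.306 0.577 0.757
  outer loop
   vertex 2.5 1.7 3.7
   vertex 1.3 0.8 3.9
   vertex 2.3 1.2 4.0
  endloop
 endfacet
 facet normal 0.418 0.907 -0.049
  outer loop
   vertex 2.5 1.7 3.7
   vertex 3.6 1.0 0.1
   vertex 1.1 2.2 1.0
  endloop
 endfacet
 facet normal 0.930 -0.181 0.319
  outer loop
   vertex 2.5 1.7 3.7
   vertex 2.3 1.2 4.0
   vertex 3.6 1.0 0.1
  endloop
 endfacet
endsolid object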